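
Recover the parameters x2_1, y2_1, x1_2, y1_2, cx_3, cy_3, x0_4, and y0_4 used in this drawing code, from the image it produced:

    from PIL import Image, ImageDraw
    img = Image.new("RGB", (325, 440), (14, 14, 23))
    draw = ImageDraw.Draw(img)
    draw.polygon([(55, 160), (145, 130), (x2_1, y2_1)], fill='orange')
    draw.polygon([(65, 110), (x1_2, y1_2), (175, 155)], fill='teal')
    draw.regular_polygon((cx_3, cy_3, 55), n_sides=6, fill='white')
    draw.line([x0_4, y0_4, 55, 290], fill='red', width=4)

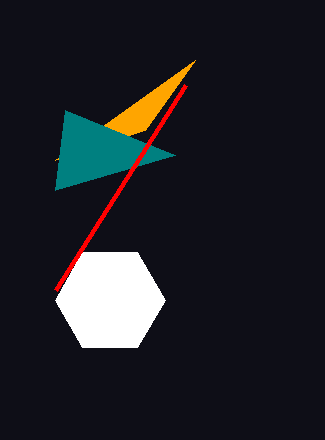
x2_1 = 195
y2_1 = 60
x1_2 = 55
y1_2 = 190
cx_3 = 110
cy_3 = 300
x0_4 = 185
y0_4 = 85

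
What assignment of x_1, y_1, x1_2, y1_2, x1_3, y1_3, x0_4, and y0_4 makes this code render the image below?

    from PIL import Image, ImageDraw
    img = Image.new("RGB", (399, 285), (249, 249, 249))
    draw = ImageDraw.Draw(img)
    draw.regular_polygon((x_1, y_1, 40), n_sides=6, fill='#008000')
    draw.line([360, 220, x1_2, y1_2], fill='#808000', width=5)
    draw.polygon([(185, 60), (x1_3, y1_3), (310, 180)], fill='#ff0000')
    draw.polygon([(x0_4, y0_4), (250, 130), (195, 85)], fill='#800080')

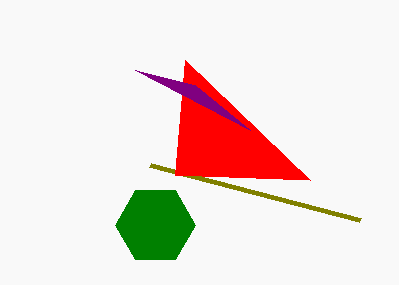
x_1 = 155
y_1 = 225
x1_2 = 150
y1_2 = 165
x1_3 = 175
y1_3 = 175
x0_4 = 135
y0_4 = 70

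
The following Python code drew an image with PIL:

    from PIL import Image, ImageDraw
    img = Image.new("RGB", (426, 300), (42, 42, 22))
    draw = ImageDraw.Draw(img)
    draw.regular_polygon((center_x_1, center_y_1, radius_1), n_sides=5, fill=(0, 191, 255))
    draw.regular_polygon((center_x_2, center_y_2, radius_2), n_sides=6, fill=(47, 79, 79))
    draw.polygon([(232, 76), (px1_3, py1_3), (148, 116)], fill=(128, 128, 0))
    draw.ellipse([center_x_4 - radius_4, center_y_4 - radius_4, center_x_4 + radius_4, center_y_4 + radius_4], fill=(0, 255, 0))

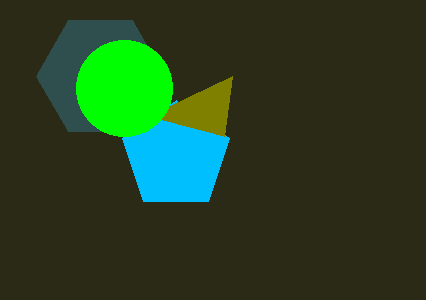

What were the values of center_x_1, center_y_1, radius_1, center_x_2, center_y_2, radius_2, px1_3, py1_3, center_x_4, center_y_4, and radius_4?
center_x_1 = 176; center_y_1 = 156; radius_1 = 56; center_x_2 = 100; center_y_2 = 76; radius_2 = 64; px1_3 = 224; py1_3 = 136; center_x_4 = 124; center_y_4 = 88; radius_4 = 48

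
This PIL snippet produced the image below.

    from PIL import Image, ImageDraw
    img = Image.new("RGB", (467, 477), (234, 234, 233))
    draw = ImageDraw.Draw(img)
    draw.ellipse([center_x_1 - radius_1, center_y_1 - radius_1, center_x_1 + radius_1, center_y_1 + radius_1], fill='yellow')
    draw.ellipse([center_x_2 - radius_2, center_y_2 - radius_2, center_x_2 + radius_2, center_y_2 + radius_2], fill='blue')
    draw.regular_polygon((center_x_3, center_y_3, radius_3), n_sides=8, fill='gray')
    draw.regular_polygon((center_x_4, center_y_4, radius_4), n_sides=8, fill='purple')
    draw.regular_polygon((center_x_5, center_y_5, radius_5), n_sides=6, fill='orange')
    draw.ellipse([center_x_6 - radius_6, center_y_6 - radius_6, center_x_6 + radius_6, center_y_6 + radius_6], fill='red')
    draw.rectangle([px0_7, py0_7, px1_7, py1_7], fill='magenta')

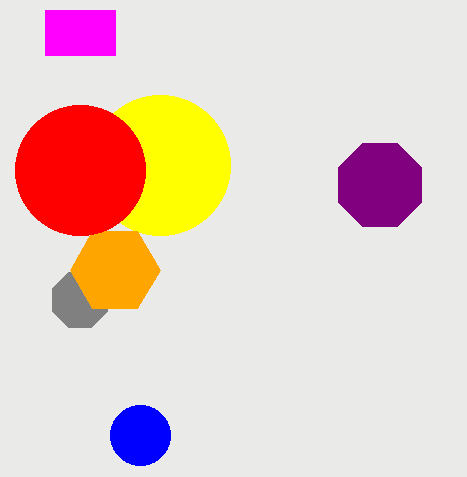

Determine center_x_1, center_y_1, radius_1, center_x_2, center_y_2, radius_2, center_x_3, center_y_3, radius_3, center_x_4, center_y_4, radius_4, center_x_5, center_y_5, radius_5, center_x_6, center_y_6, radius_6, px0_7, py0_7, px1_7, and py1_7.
center_x_1 = 160
center_y_1 = 165
radius_1 = 70
center_x_2 = 140
center_y_2 = 435
radius_2 = 30
center_x_3 = 80
center_y_3 = 300
radius_3 = 30
center_x_4 = 380
center_y_4 = 185
radius_4 = 45
center_x_5 = 115
center_y_5 = 270
radius_5 = 45
center_x_6 = 80
center_y_6 = 170
radius_6 = 65
px0_7 = 45
py0_7 = 10
px1_7 = 115
py1_7 = 55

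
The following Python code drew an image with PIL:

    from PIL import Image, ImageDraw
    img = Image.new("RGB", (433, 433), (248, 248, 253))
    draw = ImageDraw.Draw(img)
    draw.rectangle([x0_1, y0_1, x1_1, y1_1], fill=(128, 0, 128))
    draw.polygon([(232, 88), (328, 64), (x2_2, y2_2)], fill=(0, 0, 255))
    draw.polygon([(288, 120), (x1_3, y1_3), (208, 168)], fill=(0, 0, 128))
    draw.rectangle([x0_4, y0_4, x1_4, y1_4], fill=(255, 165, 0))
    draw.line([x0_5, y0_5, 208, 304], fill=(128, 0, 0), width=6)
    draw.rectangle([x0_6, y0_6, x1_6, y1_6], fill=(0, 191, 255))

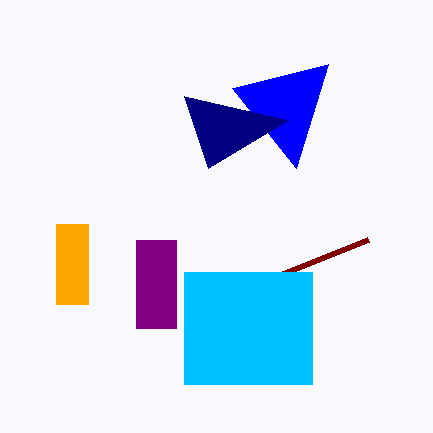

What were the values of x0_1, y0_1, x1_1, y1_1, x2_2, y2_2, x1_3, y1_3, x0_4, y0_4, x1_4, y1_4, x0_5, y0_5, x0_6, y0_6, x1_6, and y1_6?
x0_1 = 136
y0_1 = 240
x1_1 = 176
y1_1 = 328
x2_2 = 296
y2_2 = 168
x1_3 = 184
y1_3 = 96
x0_4 = 56
y0_4 = 224
x1_4 = 88
y1_4 = 304
x0_5 = 368
y0_5 = 240
x0_6 = 184
y0_6 = 272
x1_6 = 312
y1_6 = 384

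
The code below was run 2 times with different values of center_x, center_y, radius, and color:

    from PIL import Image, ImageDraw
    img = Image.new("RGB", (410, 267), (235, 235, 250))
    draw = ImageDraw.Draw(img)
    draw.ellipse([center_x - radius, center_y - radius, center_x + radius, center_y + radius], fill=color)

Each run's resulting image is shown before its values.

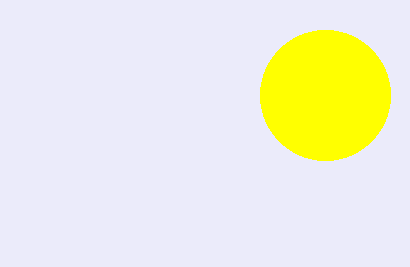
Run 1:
center_x = 325; center_y = 95; radius = 65; color = 'yellow'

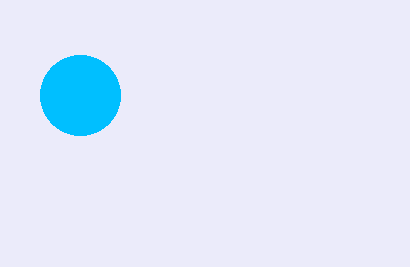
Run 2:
center_x = 80, center_y = 95, radius = 40, color = 'deepskyblue'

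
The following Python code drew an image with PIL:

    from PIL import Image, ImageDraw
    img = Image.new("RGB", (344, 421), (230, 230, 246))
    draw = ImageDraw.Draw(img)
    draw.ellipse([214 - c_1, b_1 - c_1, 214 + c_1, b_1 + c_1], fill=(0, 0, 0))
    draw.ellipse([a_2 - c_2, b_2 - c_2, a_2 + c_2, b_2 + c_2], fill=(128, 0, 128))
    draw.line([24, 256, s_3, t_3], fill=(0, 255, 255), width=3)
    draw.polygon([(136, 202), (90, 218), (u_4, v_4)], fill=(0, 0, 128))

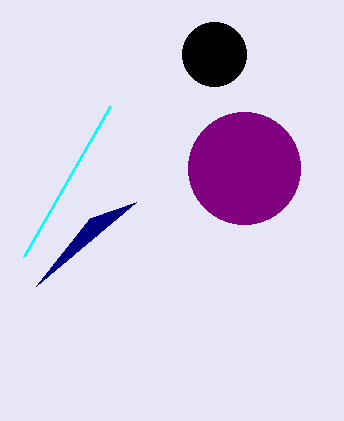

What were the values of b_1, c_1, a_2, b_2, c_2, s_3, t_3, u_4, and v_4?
b_1 = 54, c_1 = 32, a_2 = 244, b_2 = 168, c_2 = 56, s_3 = 110, t_3 = 106, u_4 = 36, v_4 = 286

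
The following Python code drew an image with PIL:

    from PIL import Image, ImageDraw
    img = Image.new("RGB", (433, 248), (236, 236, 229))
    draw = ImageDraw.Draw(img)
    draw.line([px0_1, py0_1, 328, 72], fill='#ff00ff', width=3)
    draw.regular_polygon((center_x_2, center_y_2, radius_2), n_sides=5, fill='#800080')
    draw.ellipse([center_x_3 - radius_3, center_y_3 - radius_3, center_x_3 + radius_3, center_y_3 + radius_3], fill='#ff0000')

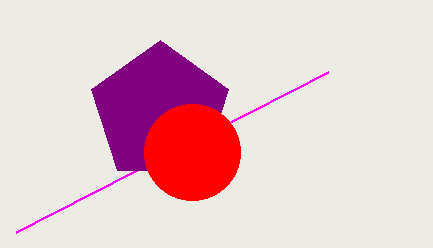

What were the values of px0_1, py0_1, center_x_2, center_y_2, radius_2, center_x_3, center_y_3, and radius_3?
px0_1 = 16
py0_1 = 232
center_x_2 = 160
center_y_2 = 112
radius_2 = 72
center_x_3 = 192
center_y_3 = 152
radius_3 = 48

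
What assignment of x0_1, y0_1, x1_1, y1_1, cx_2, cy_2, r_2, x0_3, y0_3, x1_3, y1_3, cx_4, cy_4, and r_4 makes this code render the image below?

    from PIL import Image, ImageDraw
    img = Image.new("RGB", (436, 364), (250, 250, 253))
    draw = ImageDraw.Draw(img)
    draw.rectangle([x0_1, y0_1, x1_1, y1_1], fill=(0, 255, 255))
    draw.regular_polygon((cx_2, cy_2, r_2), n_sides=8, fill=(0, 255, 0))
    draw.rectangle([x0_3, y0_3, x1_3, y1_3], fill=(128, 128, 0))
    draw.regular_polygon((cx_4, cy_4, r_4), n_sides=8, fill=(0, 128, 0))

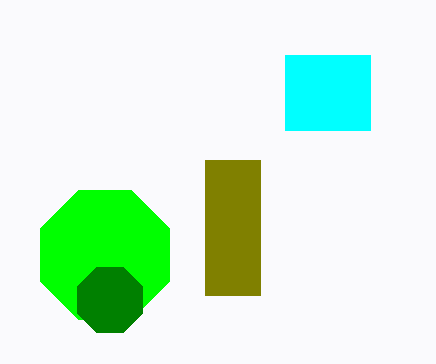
x0_1 = 285
y0_1 = 55
x1_1 = 370
y1_1 = 130
cx_2 = 105
cy_2 = 255
r_2 = 70
x0_3 = 205
y0_3 = 160
x1_3 = 260
y1_3 = 295
cx_4 = 110
cy_4 = 300
r_4 = 35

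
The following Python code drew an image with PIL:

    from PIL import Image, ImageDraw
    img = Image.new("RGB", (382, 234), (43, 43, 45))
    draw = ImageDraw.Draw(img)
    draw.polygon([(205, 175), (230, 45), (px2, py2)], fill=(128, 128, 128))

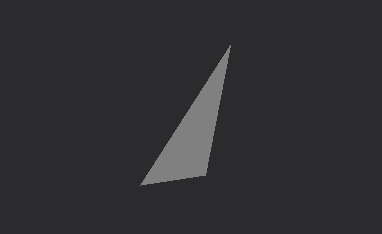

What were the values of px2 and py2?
px2 = 140
py2 = 185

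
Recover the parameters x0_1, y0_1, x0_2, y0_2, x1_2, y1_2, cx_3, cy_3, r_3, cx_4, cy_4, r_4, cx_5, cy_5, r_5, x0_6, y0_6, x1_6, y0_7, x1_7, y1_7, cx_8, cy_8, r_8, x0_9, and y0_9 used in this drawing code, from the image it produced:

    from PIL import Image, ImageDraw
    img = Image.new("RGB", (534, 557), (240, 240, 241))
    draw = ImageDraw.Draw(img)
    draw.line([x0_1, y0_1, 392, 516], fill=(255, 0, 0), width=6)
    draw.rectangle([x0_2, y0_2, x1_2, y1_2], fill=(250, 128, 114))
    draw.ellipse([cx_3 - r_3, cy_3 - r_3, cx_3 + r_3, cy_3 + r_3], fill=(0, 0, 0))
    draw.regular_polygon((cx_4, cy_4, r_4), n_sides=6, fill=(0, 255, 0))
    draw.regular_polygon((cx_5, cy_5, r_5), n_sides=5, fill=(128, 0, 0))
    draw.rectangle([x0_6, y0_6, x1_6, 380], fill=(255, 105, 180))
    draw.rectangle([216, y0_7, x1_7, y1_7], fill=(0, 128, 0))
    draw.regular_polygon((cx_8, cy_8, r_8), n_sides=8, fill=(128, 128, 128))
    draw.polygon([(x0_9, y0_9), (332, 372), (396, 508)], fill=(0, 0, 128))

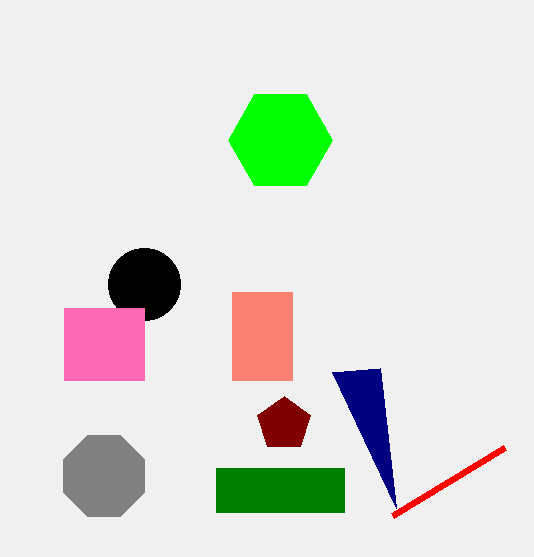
x0_1 = 504
y0_1 = 448
x0_2 = 232
y0_2 = 292
x1_2 = 292
y1_2 = 380
cx_3 = 144
cy_3 = 284
r_3 = 36
cx_4 = 280
cy_4 = 140
r_4 = 52
cx_5 = 284
cy_5 = 424
r_5 = 28
x0_6 = 64
y0_6 = 308
x1_6 = 144
y0_7 = 468
x1_7 = 344
y1_7 = 512
cx_8 = 104
cy_8 = 476
r_8 = 44
x0_9 = 380
y0_9 = 368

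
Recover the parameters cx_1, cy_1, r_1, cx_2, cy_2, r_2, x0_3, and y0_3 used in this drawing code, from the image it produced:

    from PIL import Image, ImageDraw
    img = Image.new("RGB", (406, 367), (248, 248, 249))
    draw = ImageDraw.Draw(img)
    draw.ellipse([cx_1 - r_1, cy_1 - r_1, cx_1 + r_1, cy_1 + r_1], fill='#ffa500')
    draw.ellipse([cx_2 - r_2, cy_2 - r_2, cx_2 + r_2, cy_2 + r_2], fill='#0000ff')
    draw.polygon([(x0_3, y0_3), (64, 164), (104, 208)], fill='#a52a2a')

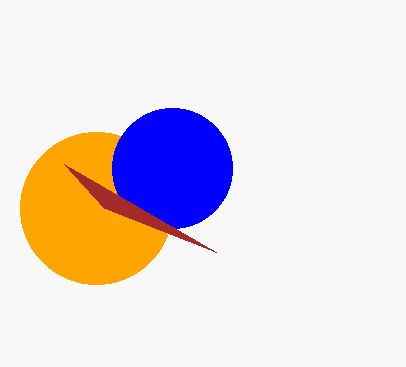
cx_1 = 96, cy_1 = 208, r_1 = 76, cx_2 = 172, cy_2 = 168, r_2 = 60, x0_3 = 216, y0_3 = 252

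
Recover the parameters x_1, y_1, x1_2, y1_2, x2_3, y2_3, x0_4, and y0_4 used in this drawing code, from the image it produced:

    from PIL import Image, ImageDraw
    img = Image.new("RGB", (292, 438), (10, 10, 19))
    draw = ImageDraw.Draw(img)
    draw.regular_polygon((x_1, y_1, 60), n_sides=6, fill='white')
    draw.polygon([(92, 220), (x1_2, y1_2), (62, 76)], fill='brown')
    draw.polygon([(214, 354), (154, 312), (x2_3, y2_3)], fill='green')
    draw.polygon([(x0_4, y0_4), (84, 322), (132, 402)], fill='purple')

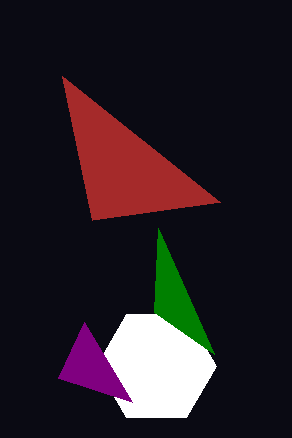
x_1 = 156; y_1 = 366; x1_2 = 220; y1_2 = 202; x2_3 = 158; y2_3 = 228; x0_4 = 58; y0_4 = 378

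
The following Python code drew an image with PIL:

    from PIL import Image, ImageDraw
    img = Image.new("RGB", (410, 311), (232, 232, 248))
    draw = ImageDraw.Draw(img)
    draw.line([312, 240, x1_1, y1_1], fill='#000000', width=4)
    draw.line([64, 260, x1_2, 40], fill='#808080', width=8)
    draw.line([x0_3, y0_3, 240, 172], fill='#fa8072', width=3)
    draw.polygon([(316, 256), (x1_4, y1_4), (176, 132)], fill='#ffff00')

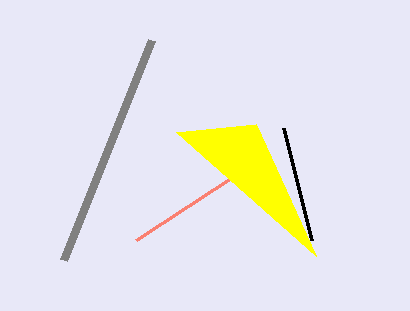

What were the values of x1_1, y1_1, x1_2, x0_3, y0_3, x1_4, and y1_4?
x1_1 = 284; y1_1 = 128; x1_2 = 152; x0_3 = 136; y0_3 = 240; x1_4 = 256; y1_4 = 124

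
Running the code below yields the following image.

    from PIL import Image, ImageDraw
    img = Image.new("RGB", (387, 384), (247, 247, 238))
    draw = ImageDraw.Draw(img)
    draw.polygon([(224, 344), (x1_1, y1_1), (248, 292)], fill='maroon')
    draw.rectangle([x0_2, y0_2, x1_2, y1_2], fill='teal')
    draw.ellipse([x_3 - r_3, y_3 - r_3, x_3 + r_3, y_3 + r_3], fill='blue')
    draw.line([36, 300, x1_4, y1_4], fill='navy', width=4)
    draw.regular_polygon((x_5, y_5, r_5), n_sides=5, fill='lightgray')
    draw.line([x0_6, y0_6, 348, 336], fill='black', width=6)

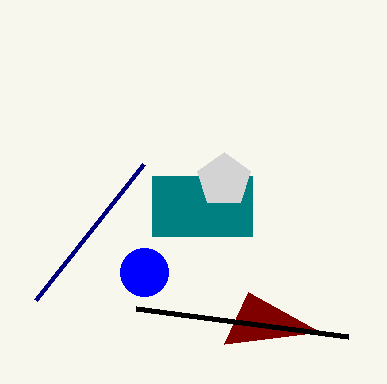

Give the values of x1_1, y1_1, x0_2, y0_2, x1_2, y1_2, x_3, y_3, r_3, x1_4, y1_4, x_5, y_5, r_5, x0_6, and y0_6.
x1_1 = 320, y1_1 = 332, x0_2 = 152, y0_2 = 176, x1_2 = 252, y1_2 = 236, x_3 = 144, y_3 = 272, r_3 = 24, x1_4 = 144, y1_4 = 164, x_5 = 224, y_5 = 180, r_5 = 28, x0_6 = 136, y0_6 = 308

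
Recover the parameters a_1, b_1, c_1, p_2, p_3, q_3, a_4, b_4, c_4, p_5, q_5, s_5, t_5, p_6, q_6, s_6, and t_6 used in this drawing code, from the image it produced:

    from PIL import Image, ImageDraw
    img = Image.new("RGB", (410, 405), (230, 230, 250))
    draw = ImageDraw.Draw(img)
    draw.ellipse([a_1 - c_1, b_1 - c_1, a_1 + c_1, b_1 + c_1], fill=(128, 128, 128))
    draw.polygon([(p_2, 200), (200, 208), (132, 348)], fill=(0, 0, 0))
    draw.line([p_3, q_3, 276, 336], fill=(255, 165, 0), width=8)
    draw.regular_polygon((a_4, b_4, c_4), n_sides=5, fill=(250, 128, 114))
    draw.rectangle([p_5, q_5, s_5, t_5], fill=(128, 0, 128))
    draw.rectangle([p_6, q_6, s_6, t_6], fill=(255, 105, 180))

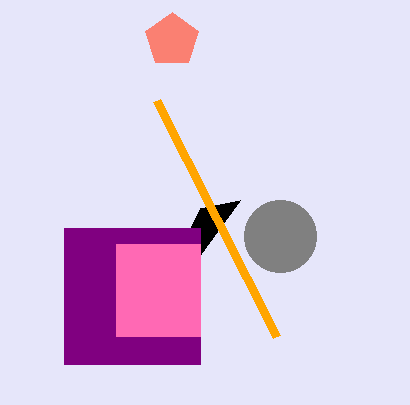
a_1 = 280; b_1 = 236; c_1 = 36; p_2 = 240; p_3 = 156; q_3 = 100; a_4 = 172; b_4 = 40; c_4 = 28; p_5 = 64; q_5 = 228; s_5 = 200; t_5 = 364; p_6 = 116; q_6 = 244; s_6 = 200; t_6 = 336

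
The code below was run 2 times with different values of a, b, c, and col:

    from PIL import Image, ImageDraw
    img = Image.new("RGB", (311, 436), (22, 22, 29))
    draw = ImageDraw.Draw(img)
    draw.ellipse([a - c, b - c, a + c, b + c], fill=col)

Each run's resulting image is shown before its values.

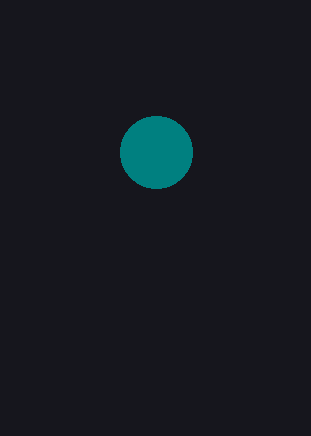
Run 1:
a = 156, b = 152, c = 36, col = 'teal'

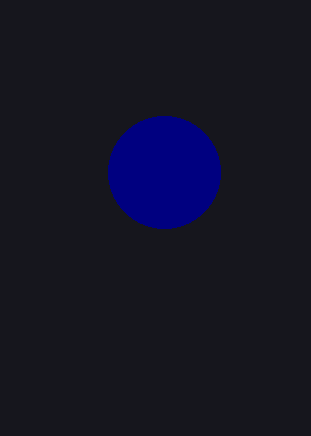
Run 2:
a = 164; b = 172; c = 56; col = 'navy'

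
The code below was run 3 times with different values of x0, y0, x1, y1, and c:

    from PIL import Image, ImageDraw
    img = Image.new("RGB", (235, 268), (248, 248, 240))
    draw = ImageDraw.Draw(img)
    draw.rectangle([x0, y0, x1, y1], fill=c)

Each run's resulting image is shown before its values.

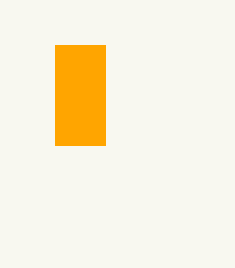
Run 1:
x0 = 55; y0 = 45; x1 = 105; y1 = 145; c = 'orange'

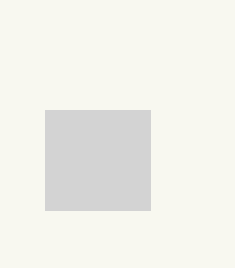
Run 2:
x0 = 45, y0 = 110, x1 = 150, y1 = 210, c = 'lightgray'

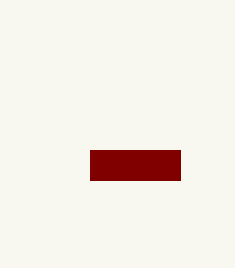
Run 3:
x0 = 90, y0 = 150, x1 = 180, y1 = 180, c = 'maroon'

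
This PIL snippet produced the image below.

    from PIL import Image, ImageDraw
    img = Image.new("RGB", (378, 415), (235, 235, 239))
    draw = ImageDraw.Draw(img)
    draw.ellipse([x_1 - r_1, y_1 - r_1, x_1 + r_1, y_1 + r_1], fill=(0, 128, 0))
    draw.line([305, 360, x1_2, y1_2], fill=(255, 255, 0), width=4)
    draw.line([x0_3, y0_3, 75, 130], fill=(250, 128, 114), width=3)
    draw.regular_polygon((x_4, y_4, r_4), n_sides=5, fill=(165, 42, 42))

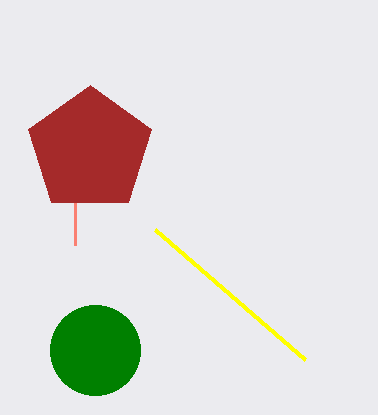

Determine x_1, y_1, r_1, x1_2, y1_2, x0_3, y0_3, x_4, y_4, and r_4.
x_1 = 95, y_1 = 350, r_1 = 45, x1_2 = 155, y1_2 = 230, x0_3 = 75, y0_3 = 245, x_4 = 90, y_4 = 150, r_4 = 65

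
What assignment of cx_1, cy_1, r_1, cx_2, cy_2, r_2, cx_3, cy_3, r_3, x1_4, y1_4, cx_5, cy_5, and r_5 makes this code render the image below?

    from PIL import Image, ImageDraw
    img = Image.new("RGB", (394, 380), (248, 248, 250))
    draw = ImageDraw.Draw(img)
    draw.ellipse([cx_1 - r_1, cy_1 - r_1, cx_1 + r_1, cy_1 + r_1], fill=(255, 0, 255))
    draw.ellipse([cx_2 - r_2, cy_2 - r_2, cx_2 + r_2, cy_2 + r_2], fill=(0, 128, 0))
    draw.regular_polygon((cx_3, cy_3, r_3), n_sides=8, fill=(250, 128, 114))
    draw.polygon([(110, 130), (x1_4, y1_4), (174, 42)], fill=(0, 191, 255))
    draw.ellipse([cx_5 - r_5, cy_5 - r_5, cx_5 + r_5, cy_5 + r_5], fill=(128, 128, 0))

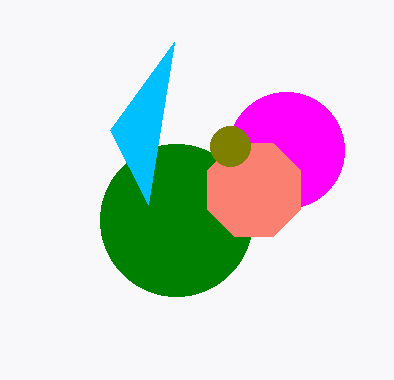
cx_1 = 286; cy_1 = 150; r_1 = 58; cx_2 = 176; cy_2 = 220; r_2 = 76; cx_3 = 254; cy_3 = 190; r_3 = 50; x1_4 = 148; y1_4 = 204; cx_5 = 230; cy_5 = 146; r_5 = 20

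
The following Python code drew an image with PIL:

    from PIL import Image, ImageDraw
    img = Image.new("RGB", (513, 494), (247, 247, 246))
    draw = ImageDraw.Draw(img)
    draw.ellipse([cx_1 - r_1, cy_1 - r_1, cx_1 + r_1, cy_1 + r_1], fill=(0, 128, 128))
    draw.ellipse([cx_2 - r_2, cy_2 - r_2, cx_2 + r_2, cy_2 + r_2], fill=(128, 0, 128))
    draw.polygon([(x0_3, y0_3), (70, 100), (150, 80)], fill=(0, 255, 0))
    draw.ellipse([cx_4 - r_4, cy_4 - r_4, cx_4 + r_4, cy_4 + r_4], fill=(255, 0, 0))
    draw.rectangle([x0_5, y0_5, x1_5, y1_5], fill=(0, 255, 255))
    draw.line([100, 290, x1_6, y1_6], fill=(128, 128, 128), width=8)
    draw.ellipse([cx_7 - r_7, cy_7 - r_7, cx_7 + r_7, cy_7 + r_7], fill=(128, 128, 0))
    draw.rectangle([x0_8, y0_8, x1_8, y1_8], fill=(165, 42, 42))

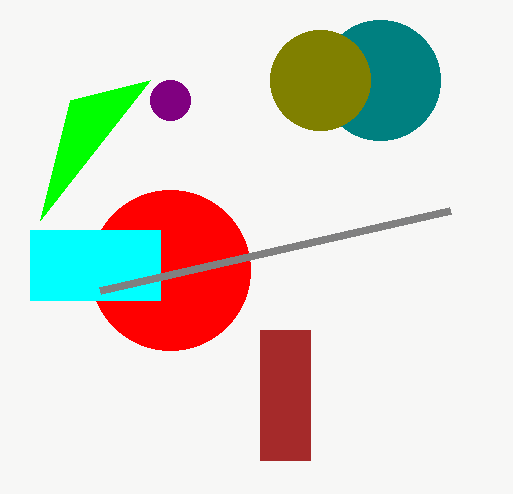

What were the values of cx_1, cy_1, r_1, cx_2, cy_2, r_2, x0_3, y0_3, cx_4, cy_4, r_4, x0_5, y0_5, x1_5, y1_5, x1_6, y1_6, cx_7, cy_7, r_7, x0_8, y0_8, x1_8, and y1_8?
cx_1 = 380
cy_1 = 80
r_1 = 60
cx_2 = 170
cy_2 = 100
r_2 = 20
x0_3 = 40
y0_3 = 220
cx_4 = 170
cy_4 = 270
r_4 = 80
x0_5 = 30
y0_5 = 230
x1_5 = 160
y1_5 = 300
x1_6 = 450
y1_6 = 210
cx_7 = 320
cy_7 = 80
r_7 = 50
x0_8 = 260
y0_8 = 330
x1_8 = 310
y1_8 = 460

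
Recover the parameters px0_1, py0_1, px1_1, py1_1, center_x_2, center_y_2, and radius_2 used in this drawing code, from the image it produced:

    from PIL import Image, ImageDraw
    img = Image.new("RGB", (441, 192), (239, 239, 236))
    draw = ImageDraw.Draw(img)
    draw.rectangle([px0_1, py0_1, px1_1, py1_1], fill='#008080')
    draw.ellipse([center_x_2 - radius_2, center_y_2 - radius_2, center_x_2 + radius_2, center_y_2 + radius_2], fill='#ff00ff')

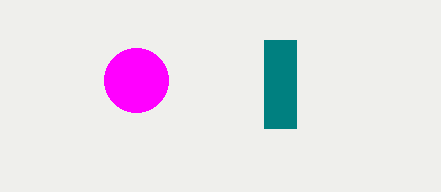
px0_1 = 264, py0_1 = 40, px1_1 = 296, py1_1 = 128, center_x_2 = 136, center_y_2 = 80, radius_2 = 32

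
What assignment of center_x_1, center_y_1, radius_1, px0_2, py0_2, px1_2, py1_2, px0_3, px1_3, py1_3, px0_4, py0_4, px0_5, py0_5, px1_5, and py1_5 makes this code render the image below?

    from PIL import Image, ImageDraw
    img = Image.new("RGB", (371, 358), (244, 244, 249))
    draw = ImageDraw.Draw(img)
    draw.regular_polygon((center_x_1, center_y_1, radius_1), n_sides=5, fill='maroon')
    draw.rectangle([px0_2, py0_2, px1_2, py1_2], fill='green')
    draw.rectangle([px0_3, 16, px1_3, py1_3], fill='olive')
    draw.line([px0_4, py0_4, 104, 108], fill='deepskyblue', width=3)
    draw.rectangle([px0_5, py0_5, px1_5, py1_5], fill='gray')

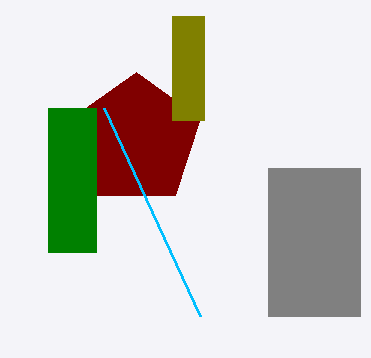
center_x_1 = 136; center_y_1 = 140; radius_1 = 68; px0_2 = 48; py0_2 = 108; px1_2 = 96; py1_2 = 252; px0_3 = 172; px1_3 = 204; py1_3 = 120; px0_4 = 200; py0_4 = 316; px0_5 = 268; py0_5 = 168; px1_5 = 360; py1_5 = 316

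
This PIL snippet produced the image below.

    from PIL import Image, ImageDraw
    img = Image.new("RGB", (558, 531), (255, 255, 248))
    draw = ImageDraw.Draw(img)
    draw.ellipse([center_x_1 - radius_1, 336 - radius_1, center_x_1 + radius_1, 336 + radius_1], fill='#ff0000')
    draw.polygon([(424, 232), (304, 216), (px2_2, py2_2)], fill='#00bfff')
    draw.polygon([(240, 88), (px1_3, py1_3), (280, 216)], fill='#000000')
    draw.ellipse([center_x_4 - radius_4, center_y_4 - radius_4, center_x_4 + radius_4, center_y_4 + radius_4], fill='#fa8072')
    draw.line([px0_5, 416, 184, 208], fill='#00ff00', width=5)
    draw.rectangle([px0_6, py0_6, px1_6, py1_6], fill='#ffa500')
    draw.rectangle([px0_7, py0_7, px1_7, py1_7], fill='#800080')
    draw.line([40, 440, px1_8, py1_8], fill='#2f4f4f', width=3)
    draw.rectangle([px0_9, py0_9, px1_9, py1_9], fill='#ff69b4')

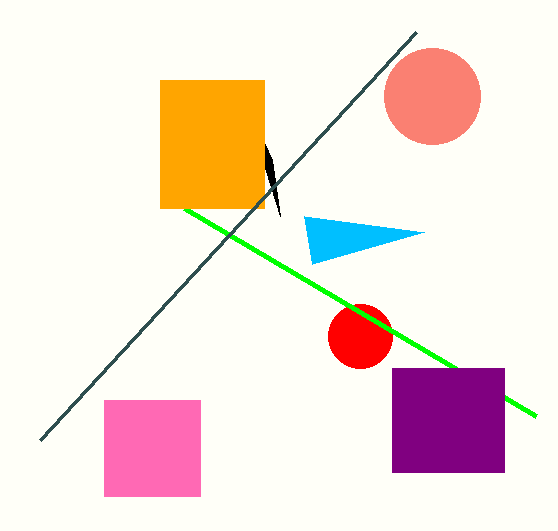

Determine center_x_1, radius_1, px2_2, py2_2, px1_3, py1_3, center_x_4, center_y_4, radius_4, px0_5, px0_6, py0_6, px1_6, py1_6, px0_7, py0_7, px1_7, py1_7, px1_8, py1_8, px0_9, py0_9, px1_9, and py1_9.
center_x_1 = 360
radius_1 = 32
px2_2 = 312
py2_2 = 264
px1_3 = 272
py1_3 = 160
center_x_4 = 432
center_y_4 = 96
radius_4 = 48
px0_5 = 536
px0_6 = 160
py0_6 = 80
px1_6 = 264
py1_6 = 208
px0_7 = 392
py0_7 = 368
px1_7 = 504
py1_7 = 472
px1_8 = 416
py1_8 = 32
px0_9 = 104
py0_9 = 400
px1_9 = 200
py1_9 = 496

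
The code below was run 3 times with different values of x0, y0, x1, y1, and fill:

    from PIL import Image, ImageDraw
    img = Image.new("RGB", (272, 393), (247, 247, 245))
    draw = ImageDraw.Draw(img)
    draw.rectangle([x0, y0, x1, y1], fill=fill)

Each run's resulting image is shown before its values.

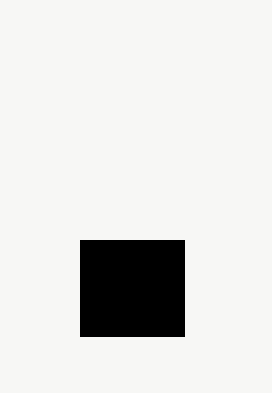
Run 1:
x0 = 80; y0 = 240; x1 = 184; y1 = 336; fill = 'black'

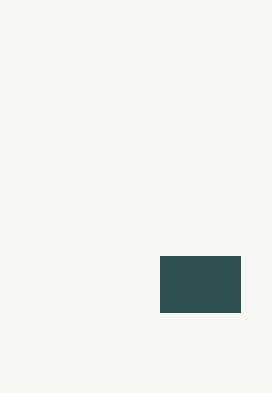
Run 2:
x0 = 160
y0 = 256
x1 = 240
y1 = 312
fill = 'darkslategray'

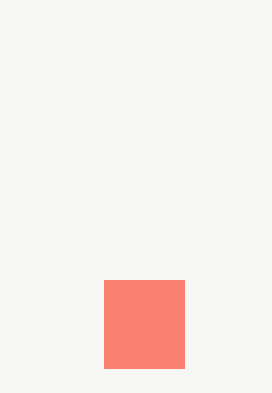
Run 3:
x0 = 104
y0 = 280
x1 = 184
y1 = 368
fill = 'salmon'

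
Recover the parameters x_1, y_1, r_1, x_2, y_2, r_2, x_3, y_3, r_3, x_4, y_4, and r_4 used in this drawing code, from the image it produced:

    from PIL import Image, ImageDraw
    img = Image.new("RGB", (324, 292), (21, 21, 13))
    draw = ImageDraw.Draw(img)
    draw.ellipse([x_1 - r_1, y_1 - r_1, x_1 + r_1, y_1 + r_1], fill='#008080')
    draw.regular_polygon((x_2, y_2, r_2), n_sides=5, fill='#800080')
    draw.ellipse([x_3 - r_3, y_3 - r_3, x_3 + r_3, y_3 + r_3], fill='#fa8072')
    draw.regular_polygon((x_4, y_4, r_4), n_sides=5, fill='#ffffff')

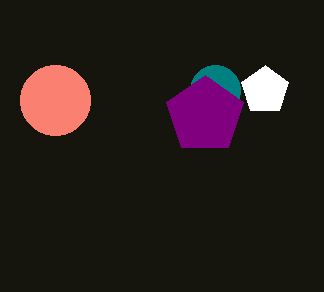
x_1 = 215, y_1 = 90, r_1 = 25, x_2 = 205, y_2 = 115, r_2 = 40, x_3 = 55, y_3 = 100, r_3 = 35, x_4 = 265, y_4 = 90, r_4 = 25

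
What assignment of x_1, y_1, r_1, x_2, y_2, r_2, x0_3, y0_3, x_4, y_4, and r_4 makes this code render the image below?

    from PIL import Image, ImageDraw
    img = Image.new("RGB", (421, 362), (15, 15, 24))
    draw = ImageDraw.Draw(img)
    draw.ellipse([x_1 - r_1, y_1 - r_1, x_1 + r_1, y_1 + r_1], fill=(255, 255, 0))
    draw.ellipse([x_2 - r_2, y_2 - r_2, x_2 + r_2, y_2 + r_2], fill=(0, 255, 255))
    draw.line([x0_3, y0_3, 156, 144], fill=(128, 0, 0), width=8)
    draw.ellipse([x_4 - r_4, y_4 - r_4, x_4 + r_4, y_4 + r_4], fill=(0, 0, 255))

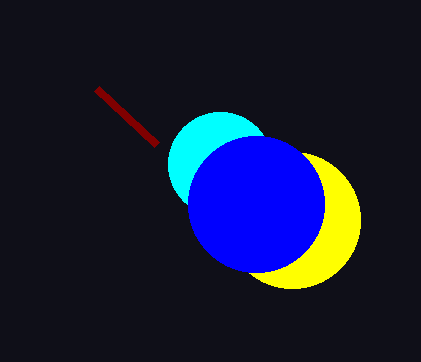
x_1 = 292, y_1 = 220, r_1 = 68, x_2 = 220, y_2 = 164, r_2 = 52, x0_3 = 96, y0_3 = 88, x_4 = 256, y_4 = 204, r_4 = 68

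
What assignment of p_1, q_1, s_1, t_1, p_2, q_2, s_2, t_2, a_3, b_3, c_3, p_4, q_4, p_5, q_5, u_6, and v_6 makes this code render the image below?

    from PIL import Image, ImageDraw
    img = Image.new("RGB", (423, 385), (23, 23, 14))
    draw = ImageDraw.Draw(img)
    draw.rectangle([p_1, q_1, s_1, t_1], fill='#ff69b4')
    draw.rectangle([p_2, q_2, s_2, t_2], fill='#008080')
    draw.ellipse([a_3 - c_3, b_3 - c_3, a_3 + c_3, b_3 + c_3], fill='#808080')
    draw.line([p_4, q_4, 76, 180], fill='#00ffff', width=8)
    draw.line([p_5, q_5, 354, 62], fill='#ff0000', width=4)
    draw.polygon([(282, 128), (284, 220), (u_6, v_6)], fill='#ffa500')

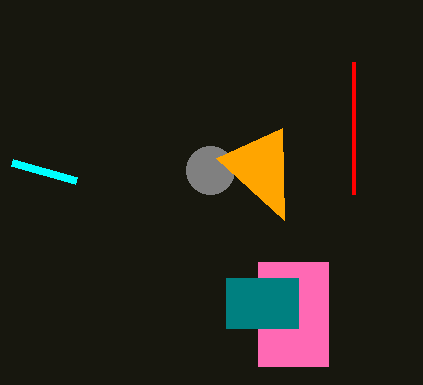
p_1 = 258, q_1 = 262, s_1 = 328, t_1 = 366, p_2 = 226, q_2 = 278, s_2 = 298, t_2 = 328, a_3 = 210, b_3 = 170, c_3 = 24, p_4 = 12, q_4 = 162, p_5 = 354, q_5 = 194, u_6 = 216, v_6 = 158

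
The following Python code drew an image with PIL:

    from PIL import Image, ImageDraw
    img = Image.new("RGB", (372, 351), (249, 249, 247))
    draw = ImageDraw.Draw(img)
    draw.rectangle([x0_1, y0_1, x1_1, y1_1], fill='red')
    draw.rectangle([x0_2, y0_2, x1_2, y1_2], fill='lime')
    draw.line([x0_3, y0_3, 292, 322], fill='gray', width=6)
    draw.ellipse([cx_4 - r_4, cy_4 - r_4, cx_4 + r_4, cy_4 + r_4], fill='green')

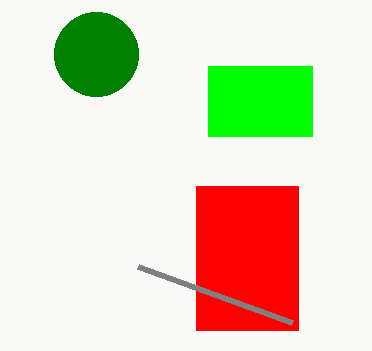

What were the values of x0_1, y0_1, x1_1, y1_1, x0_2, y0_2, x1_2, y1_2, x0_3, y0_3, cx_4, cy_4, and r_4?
x0_1 = 196
y0_1 = 186
x1_1 = 298
y1_1 = 330
x0_2 = 208
y0_2 = 66
x1_2 = 312
y1_2 = 136
x0_3 = 138
y0_3 = 266
cx_4 = 96
cy_4 = 54
r_4 = 42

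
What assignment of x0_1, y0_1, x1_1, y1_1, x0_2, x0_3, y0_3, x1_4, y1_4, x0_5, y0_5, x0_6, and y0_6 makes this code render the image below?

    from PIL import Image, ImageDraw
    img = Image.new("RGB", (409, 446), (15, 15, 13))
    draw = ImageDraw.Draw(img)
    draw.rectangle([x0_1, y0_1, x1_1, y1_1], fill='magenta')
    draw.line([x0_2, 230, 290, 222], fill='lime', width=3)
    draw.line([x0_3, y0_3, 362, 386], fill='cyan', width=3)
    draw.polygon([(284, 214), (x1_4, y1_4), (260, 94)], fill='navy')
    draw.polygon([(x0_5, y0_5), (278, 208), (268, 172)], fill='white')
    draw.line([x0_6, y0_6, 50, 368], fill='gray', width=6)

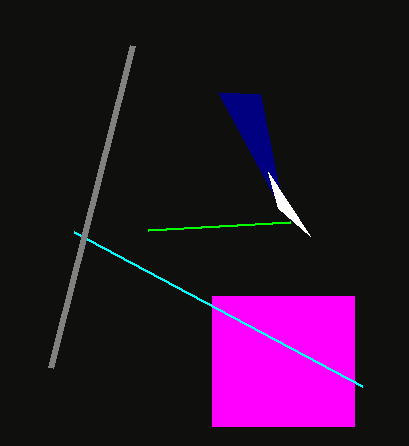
x0_1 = 212, y0_1 = 296, x1_1 = 354, y1_1 = 426, x0_2 = 148, x0_3 = 74, y0_3 = 232, x1_4 = 218, y1_4 = 92, x0_5 = 310, y0_5 = 236, x0_6 = 132, y0_6 = 46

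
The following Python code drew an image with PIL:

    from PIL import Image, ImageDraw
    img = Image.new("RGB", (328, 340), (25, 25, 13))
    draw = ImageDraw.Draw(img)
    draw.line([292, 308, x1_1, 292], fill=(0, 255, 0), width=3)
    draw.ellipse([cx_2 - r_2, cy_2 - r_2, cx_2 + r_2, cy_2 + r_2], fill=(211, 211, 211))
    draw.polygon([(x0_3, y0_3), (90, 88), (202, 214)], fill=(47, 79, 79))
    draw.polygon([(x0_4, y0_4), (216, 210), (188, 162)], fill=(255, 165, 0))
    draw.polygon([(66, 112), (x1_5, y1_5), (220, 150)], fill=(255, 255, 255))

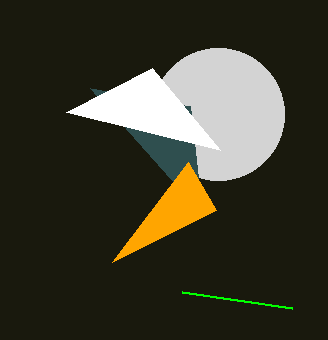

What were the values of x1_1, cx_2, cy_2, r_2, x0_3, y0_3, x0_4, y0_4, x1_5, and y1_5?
x1_1 = 182, cx_2 = 218, cy_2 = 114, r_2 = 66, x0_3 = 190, y0_3 = 106, x0_4 = 112, y0_4 = 262, x1_5 = 152, y1_5 = 68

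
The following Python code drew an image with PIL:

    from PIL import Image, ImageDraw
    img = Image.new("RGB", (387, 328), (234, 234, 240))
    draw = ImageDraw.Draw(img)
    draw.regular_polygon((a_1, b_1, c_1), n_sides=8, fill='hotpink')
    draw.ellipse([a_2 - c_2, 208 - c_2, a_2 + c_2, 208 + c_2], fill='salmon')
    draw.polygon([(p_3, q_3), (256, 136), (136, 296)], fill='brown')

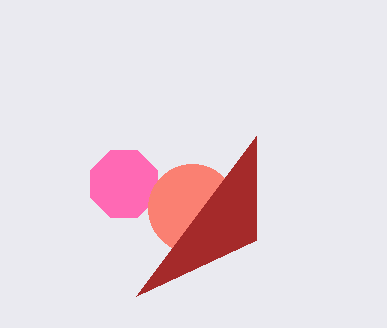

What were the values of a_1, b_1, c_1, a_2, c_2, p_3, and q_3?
a_1 = 124; b_1 = 184; c_1 = 36; a_2 = 192; c_2 = 44; p_3 = 256; q_3 = 240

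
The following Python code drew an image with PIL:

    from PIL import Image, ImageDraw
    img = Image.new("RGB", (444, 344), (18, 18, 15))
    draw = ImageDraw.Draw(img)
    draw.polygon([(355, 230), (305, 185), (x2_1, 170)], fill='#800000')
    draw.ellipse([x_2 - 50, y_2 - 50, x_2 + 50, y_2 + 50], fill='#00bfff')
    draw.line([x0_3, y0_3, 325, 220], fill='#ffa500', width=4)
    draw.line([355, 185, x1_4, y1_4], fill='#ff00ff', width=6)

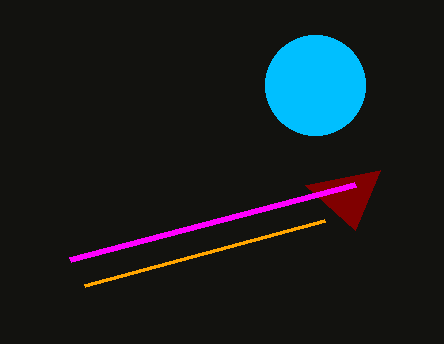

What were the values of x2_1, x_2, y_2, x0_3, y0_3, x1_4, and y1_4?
x2_1 = 380
x_2 = 315
y_2 = 85
x0_3 = 85
y0_3 = 285
x1_4 = 70
y1_4 = 260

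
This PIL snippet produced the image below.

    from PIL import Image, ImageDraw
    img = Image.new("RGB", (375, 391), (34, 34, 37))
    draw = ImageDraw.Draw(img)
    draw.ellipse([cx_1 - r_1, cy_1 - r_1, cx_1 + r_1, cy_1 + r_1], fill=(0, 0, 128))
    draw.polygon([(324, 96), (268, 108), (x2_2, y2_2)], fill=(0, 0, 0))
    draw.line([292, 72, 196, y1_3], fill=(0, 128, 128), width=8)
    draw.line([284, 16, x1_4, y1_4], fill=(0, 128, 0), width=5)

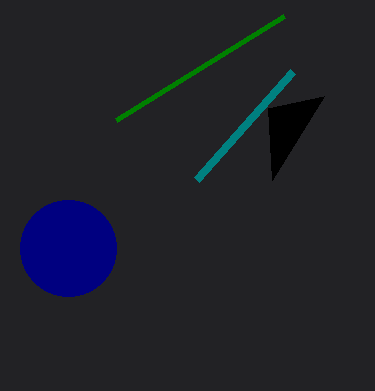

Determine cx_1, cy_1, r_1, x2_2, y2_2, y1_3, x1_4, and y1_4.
cx_1 = 68; cy_1 = 248; r_1 = 48; x2_2 = 272; y2_2 = 180; y1_3 = 180; x1_4 = 116; y1_4 = 120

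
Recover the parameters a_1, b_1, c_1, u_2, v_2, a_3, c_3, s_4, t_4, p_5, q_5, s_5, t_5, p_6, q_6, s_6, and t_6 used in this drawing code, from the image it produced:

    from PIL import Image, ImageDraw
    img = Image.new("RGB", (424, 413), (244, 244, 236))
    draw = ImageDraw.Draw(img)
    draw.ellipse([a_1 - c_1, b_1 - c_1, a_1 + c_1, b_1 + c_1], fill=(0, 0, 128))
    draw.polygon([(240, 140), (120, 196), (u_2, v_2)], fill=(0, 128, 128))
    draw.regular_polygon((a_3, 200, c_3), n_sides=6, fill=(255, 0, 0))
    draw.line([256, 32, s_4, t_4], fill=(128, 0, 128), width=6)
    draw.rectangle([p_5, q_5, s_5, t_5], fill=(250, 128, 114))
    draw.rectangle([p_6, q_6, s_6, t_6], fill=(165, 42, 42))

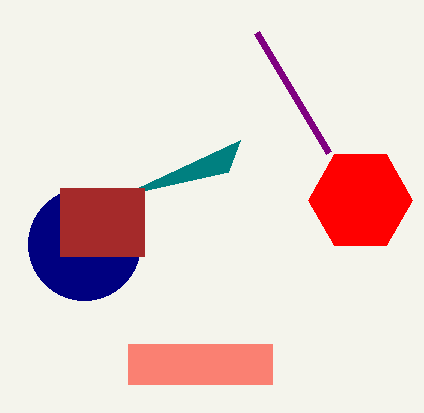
a_1 = 84, b_1 = 244, c_1 = 56, u_2 = 228, v_2 = 172, a_3 = 360, c_3 = 52, s_4 = 328, t_4 = 152, p_5 = 128, q_5 = 344, s_5 = 272, t_5 = 384, p_6 = 60, q_6 = 188, s_6 = 144, t_6 = 256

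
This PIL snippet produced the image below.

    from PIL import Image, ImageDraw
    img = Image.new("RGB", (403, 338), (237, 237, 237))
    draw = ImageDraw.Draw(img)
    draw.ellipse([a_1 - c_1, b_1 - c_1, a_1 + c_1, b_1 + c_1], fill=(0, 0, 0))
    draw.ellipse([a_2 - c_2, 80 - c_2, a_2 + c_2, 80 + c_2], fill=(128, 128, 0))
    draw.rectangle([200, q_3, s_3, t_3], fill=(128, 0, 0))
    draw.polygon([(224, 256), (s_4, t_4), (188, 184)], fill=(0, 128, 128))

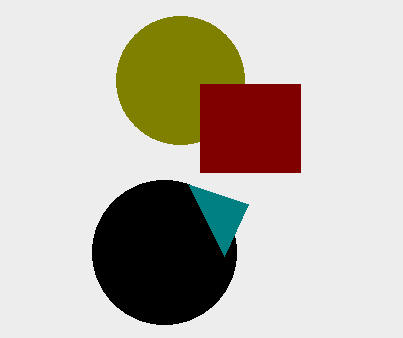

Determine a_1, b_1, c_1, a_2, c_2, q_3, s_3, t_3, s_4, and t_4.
a_1 = 164; b_1 = 252; c_1 = 72; a_2 = 180; c_2 = 64; q_3 = 84; s_3 = 300; t_3 = 172; s_4 = 248; t_4 = 204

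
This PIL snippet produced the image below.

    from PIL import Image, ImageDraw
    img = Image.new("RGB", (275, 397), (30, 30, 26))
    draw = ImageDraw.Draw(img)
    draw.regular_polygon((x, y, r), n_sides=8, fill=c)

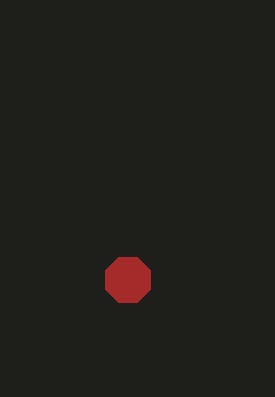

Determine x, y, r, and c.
x = 128
y = 280
r = 24
c = 'brown'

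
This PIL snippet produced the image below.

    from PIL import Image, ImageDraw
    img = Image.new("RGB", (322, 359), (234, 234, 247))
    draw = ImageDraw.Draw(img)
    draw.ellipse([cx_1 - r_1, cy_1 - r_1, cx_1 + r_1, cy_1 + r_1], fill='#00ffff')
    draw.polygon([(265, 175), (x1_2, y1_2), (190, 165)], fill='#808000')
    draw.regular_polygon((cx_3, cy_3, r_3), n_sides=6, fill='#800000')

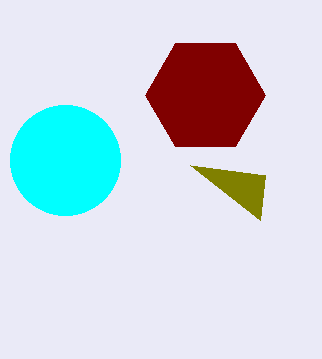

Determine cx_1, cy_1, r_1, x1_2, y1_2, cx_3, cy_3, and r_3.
cx_1 = 65; cy_1 = 160; r_1 = 55; x1_2 = 260; y1_2 = 220; cx_3 = 205; cy_3 = 95; r_3 = 60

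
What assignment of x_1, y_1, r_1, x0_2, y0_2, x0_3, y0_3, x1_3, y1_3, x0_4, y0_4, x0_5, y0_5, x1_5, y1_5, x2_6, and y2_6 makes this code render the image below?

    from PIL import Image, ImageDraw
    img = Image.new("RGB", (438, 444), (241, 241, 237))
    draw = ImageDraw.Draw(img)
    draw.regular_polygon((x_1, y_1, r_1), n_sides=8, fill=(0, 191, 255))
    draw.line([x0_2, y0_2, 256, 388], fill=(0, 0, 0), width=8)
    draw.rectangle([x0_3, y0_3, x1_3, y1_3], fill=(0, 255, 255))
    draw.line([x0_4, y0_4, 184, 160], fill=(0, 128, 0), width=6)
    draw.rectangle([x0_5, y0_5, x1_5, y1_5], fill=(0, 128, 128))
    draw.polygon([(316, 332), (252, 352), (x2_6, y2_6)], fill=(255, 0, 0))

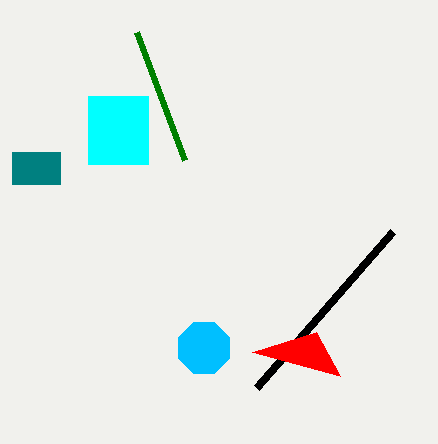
x_1 = 204, y_1 = 348, r_1 = 28, x0_2 = 392, y0_2 = 232, x0_3 = 88, y0_3 = 96, x1_3 = 148, y1_3 = 164, x0_4 = 136, y0_4 = 32, x0_5 = 12, y0_5 = 152, x1_5 = 60, y1_5 = 184, x2_6 = 340, y2_6 = 376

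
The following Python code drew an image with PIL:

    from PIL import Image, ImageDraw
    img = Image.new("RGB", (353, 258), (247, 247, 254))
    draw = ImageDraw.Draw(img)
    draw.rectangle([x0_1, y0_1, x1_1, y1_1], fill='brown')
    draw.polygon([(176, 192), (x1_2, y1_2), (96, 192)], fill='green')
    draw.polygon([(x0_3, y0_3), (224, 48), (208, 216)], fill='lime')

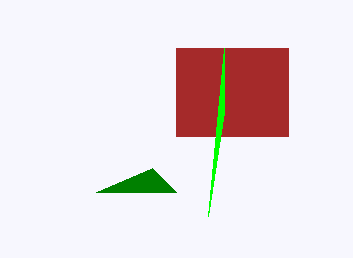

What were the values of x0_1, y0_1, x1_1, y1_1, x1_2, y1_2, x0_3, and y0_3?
x0_1 = 176; y0_1 = 48; x1_1 = 288; y1_1 = 136; x1_2 = 152; y1_2 = 168; x0_3 = 224; y0_3 = 112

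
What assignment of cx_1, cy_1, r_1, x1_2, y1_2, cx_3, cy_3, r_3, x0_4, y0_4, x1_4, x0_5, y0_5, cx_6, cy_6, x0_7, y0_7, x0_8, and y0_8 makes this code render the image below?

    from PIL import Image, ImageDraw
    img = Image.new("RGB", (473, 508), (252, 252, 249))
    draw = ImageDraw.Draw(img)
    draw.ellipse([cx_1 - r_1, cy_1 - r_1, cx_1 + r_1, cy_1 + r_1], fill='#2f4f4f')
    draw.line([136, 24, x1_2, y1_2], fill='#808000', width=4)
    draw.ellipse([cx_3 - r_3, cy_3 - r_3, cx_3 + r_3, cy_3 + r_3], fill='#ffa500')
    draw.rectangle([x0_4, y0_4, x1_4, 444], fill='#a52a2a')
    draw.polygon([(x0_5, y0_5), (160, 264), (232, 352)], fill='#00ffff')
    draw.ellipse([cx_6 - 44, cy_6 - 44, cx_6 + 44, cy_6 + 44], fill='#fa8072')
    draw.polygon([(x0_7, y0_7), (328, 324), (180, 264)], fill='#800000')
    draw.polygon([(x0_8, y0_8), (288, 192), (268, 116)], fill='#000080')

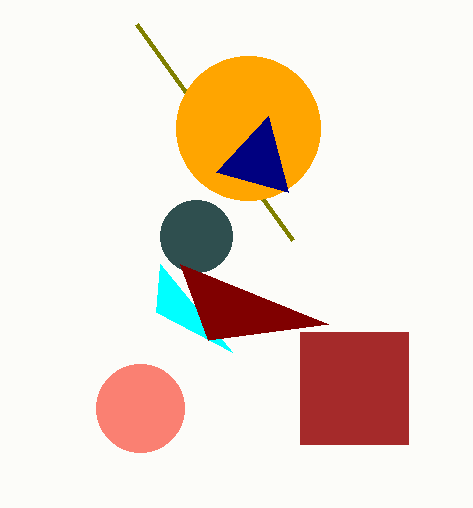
cx_1 = 196, cy_1 = 236, r_1 = 36, x1_2 = 292, y1_2 = 240, cx_3 = 248, cy_3 = 128, r_3 = 72, x0_4 = 300, y0_4 = 332, x1_4 = 408, x0_5 = 156, y0_5 = 312, cx_6 = 140, cy_6 = 408, x0_7 = 208, y0_7 = 340, x0_8 = 216, y0_8 = 172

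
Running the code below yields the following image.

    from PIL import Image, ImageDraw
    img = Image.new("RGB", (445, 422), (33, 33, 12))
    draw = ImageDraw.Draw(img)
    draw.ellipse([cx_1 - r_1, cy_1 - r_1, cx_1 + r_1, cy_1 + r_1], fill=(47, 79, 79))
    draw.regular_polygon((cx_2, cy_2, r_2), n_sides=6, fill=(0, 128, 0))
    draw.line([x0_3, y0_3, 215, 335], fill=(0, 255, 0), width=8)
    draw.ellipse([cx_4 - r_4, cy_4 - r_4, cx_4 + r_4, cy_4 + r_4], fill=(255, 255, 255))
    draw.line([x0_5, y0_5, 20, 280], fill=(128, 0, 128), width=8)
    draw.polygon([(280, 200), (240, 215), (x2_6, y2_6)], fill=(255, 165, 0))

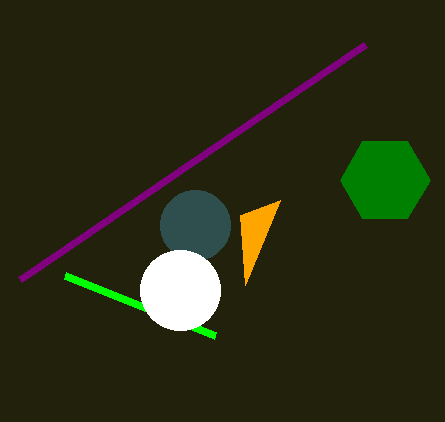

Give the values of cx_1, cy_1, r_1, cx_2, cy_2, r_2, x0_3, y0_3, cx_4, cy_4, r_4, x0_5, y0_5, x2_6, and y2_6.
cx_1 = 195
cy_1 = 225
r_1 = 35
cx_2 = 385
cy_2 = 180
r_2 = 45
x0_3 = 65
y0_3 = 275
cx_4 = 180
cy_4 = 290
r_4 = 40
x0_5 = 365
y0_5 = 45
x2_6 = 245
y2_6 = 285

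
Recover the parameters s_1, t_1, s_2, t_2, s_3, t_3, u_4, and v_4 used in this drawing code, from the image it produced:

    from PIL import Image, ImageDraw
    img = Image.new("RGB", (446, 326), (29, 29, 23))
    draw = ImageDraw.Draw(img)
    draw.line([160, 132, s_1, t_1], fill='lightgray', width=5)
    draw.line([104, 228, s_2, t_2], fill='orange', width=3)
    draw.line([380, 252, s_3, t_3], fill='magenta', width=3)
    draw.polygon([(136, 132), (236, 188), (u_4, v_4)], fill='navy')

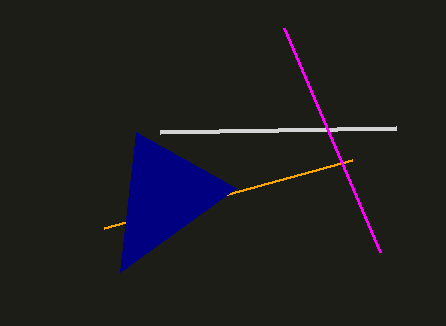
s_1 = 396, t_1 = 128, s_2 = 352, t_2 = 160, s_3 = 284, t_3 = 28, u_4 = 120, v_4 = 272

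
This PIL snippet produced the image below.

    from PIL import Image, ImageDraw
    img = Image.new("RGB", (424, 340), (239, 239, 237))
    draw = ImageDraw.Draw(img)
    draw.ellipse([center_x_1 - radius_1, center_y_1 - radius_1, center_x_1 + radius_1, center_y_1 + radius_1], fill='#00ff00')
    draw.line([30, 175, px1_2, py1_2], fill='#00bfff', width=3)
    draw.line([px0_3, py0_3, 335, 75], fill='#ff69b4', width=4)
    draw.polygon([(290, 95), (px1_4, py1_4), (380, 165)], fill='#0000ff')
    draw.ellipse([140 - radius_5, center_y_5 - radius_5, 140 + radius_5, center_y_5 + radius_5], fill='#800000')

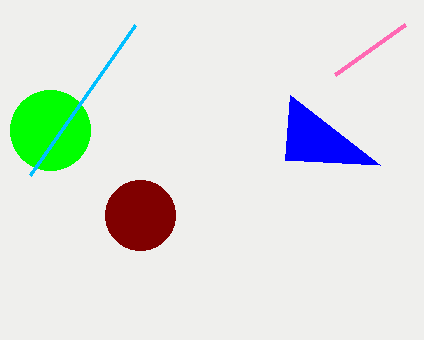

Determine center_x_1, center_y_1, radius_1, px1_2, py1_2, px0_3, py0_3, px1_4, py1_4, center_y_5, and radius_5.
center_x_1 = 50, center_y_1 = 130, radius_1 = 40, px1_2 = 135, py1_2 = 25, px0_3 = 405, py0_3 = 25, px1_4 = 285, py1_4 = 160, center_y_5 = 215, radius_5 = 35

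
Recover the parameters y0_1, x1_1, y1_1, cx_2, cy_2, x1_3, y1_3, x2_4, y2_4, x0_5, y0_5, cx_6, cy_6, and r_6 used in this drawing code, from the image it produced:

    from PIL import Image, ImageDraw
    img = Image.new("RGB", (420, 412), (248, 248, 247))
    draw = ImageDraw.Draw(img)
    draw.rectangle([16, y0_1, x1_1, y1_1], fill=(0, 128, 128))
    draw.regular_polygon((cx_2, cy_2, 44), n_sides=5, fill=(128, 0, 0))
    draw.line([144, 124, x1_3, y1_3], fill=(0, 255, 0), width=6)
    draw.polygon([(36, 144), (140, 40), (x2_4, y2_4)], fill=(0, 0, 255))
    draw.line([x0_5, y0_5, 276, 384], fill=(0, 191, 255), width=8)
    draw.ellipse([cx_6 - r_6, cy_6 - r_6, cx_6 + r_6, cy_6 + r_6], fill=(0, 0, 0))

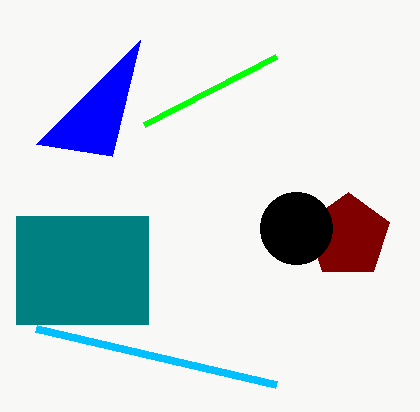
y0_1 = 216, x1_1 = 148, y1_1 = 324, cx_2 = 348, cy_2 = 236, x1_3 = 276, y1_3 = 56, x2_4 = 112, y2_4 = 156, x0_5 = 36, y0_5 = 328, cx_6 = 296, cy_6 = 228, r_6 = 36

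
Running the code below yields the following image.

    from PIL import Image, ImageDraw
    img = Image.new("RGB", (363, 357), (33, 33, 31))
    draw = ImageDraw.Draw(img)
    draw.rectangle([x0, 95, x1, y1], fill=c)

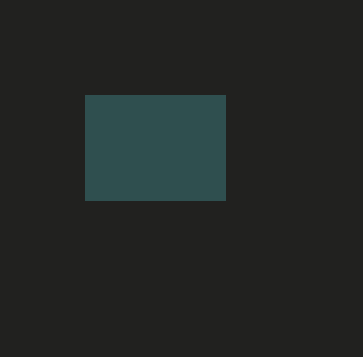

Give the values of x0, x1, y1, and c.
x0 = 85
x1 = 225
y1 = 200
c = 'darkslategray'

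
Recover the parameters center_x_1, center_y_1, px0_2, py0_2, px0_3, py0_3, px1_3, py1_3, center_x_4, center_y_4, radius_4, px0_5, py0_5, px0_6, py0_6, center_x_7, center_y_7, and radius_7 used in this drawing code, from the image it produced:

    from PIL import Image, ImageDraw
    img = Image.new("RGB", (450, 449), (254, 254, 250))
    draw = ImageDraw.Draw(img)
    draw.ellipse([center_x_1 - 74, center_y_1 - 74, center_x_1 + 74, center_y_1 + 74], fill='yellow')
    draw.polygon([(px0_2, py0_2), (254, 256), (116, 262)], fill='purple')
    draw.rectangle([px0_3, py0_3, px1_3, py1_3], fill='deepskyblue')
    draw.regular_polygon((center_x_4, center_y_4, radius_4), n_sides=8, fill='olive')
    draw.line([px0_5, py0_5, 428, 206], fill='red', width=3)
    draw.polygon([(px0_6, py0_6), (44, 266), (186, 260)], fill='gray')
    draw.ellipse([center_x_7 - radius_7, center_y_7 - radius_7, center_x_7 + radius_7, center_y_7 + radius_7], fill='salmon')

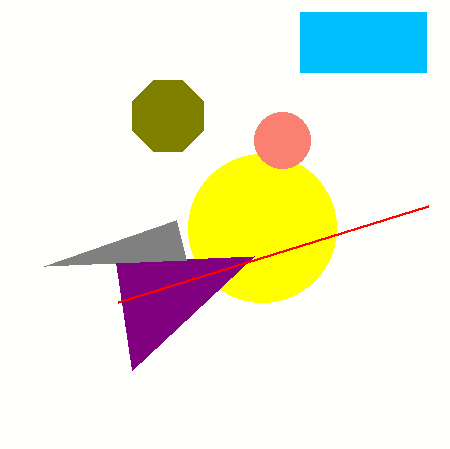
center_x_1 = 262, center_y_1 = 228, px0_2 = 132, py0_2 = 370, px0_3 = 300, py0_3 = 12, px1_3 = 426, py1_3 = 72, center_x_4 = 168, center_y_4 = 116, radius_4 = 38, px0_5 = 118, py0_5 = 302, px0_6 = 176, py0_6 = 220, center_x_7 = 282, center_y_7 = 140, radius_7 = 28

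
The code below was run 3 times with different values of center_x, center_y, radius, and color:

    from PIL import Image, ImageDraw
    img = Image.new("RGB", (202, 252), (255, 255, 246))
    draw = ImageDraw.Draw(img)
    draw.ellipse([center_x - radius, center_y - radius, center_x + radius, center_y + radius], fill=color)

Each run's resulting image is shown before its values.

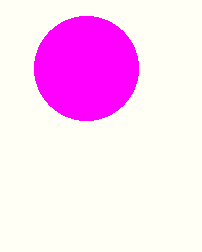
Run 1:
center_x = 86, center_y = 68, radius = 52, color = 'magenta'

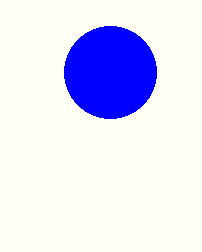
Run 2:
center_x = 110; center_y = 72; radius = 46; color = 'blue'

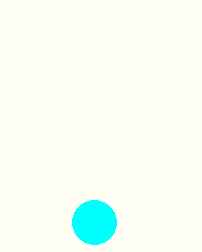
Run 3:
center_x = 94, center_y = 222, radius = 22, color = 'cyan'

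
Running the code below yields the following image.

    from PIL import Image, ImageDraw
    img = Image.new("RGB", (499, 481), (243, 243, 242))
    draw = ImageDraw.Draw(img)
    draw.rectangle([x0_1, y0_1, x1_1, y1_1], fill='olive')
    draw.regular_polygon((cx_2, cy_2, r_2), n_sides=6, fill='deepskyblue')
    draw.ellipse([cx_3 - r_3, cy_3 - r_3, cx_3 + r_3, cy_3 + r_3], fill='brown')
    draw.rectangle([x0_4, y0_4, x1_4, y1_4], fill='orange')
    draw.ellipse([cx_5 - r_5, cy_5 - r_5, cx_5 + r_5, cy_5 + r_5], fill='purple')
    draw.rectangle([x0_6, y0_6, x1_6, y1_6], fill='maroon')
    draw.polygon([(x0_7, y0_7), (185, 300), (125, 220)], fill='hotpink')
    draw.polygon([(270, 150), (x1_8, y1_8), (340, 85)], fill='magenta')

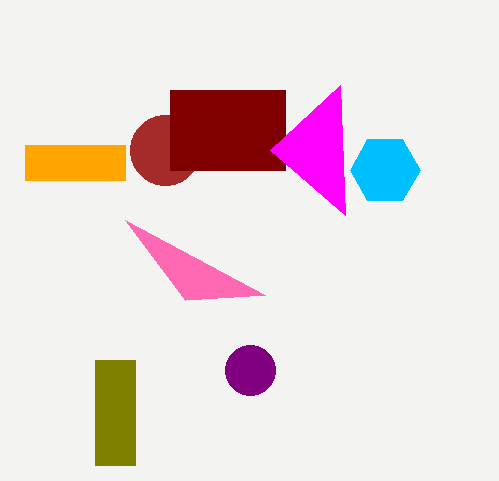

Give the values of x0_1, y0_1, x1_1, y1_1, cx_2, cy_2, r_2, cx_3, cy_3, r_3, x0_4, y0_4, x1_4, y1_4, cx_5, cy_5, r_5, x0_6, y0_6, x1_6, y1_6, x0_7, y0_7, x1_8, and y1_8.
x0_1 = 95; y0_1 = 360; x1_1 = 135; y1_1 = 465; cx_2 = 385; cy_2 = 170; r_2 = 35; cx_3 = 165; cy_3 = 150; r_3 = 35; x0_4 = 25; y0_4 = 145; x1_4 = 125; y1_4 = 180; cx_5 = 250; cy_5 = 370; r_5 = 25; x0_6 = 170; y0_6 = 90; x1_6 = 285; y1_6 = 170; x0_7 = 265; y0_7 = 295; x1_8 = 345; y1_8 = 215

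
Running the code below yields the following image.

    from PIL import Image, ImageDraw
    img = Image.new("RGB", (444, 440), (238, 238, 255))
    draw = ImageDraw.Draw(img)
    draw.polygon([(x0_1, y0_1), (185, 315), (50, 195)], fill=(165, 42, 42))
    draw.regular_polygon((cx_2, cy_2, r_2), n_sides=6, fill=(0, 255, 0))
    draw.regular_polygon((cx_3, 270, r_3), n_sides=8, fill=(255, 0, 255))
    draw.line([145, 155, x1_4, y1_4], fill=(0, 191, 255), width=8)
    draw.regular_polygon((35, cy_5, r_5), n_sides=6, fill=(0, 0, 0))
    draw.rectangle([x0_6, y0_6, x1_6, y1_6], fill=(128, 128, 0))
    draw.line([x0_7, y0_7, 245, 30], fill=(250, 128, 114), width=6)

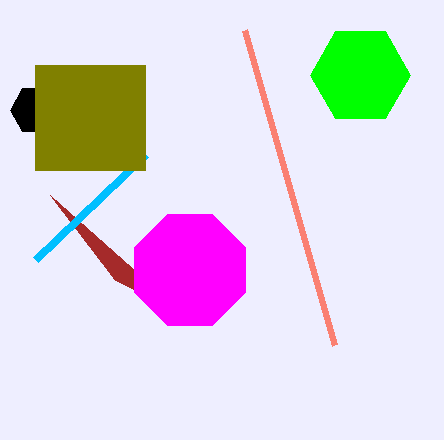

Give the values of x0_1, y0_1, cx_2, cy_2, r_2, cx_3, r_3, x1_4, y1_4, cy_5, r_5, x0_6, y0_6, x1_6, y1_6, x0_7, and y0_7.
x0_1 = 115; y0_1 = 280; cx_2 = 360; cy_2 = 75; r_2 = 50; cx_3 = 190; r_3 = 60; x1_4 = 35; y1_4 = 260; cy_5 = 110; r_5 = 25; x0_6 = 35; y0_6 = 65; x1_6 = 145; y1_6 = 170; x0_7 = 335; y0_7 = 345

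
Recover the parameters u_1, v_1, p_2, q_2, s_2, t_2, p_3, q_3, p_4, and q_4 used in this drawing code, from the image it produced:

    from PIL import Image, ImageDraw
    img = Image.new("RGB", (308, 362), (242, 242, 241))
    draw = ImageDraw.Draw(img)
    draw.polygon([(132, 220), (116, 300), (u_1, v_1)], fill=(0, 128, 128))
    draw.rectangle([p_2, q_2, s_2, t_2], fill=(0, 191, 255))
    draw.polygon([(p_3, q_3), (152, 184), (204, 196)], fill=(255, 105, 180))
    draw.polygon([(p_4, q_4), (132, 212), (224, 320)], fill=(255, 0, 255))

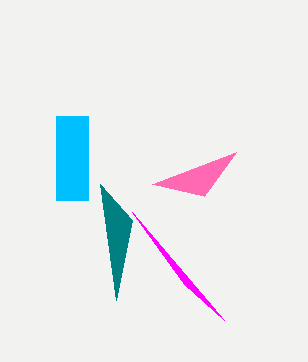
u_1 = 100, v_1 = 184, p_2 = 56, q_2 = 116, s_2 = 88, t_2 = 200, p_3 = 236, q_3 = 152, p_4 = 184, q_4 = 284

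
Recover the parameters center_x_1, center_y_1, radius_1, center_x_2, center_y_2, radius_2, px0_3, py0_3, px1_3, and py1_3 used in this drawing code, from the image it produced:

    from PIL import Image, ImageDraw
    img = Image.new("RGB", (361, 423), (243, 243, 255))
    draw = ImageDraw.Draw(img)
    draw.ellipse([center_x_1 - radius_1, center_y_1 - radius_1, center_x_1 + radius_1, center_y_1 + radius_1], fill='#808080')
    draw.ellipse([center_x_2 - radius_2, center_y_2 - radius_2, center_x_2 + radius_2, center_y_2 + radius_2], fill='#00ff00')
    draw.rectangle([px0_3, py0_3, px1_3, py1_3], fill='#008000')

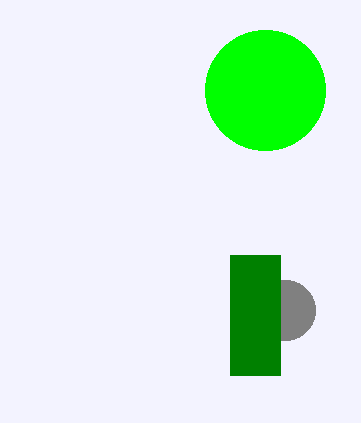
center_x_1 = 285; center_y_1 = 310; radius_1 = 30; center_x_2 = 265; center_y_2 = 90; radius_2 = 60; px0_3 = 230; py0_3 = 255; px1_3 = 280; py1_3 = 375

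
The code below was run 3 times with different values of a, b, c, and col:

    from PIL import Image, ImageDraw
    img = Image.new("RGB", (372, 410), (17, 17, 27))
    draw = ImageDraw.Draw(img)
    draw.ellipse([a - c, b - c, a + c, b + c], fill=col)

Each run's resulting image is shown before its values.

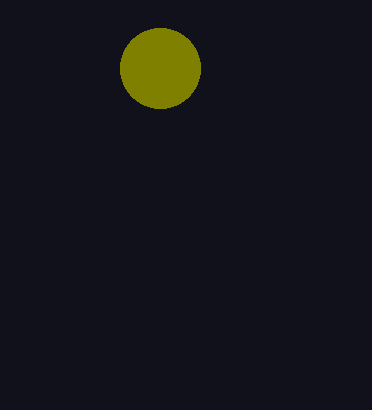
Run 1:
a = 160
b = 68
c = 40
col = 'olive'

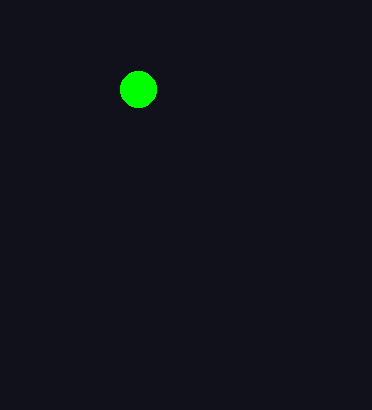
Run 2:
a = 138, b = 89, c = 18, col = 'lime'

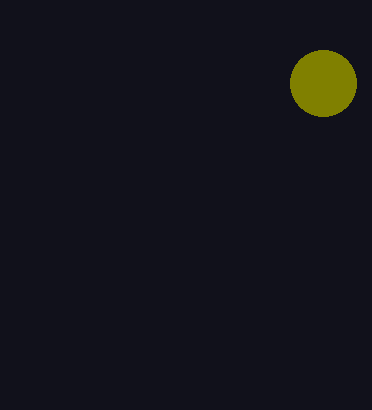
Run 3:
a = 323, b = 83, c = 33, col = 'olive'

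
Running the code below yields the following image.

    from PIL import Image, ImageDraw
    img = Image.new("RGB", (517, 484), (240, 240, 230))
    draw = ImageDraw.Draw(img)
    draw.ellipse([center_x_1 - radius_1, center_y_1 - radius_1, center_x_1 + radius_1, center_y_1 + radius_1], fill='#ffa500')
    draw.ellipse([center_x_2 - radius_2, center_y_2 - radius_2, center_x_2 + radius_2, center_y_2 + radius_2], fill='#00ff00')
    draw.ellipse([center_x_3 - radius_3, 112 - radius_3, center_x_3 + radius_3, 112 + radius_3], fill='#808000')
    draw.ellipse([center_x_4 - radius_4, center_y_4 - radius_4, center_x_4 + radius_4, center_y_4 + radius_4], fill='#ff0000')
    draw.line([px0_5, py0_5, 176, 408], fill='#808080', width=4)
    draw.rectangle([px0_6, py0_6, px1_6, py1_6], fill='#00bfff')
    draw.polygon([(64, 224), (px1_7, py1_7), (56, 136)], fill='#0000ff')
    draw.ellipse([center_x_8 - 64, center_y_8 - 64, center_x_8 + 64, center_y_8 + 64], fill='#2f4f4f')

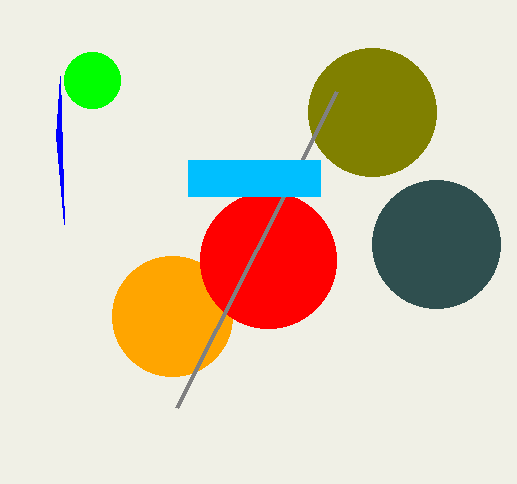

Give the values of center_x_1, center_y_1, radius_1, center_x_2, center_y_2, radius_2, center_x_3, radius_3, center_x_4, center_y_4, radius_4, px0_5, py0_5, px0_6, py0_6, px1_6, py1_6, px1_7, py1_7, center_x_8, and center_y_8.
center_x_1 = 172
center_y_1 = 316
radius_1 = 60
center_x_2 = 92
center_y_2 = 80
radius_2 = 28
center_x_3 = 372
radius_3 = 64
center_x_4 = 268
center_y_4 = 260
radius_4 = 68
px0_5 = 336
py0_5 = 92
px0_6 = 188
py0_6 = 160
px1_6 = 320
py1_6 = 196
px1_7 = 60
py1_7 = 76
center_x_8 = 436
center_y_8 = 244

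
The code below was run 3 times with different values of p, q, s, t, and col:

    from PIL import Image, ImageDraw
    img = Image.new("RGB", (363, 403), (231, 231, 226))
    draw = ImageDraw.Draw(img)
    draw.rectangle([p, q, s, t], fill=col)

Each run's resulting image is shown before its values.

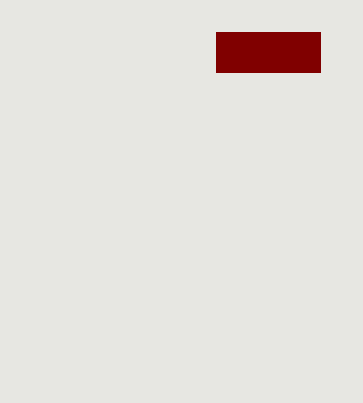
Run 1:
p = 216; q = 32; s = 320; t = 72; col = 'maroon'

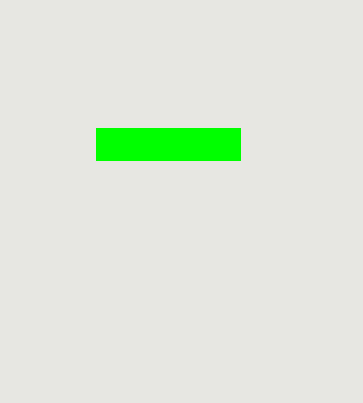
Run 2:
p = 96
q = 128
s = 240
t = 160
col = 'lime'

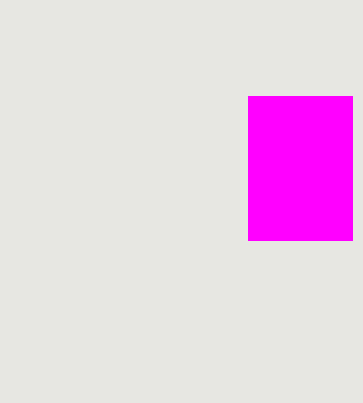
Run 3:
p = 248
q = 96
s = 352
t = 240
col = 'magenta'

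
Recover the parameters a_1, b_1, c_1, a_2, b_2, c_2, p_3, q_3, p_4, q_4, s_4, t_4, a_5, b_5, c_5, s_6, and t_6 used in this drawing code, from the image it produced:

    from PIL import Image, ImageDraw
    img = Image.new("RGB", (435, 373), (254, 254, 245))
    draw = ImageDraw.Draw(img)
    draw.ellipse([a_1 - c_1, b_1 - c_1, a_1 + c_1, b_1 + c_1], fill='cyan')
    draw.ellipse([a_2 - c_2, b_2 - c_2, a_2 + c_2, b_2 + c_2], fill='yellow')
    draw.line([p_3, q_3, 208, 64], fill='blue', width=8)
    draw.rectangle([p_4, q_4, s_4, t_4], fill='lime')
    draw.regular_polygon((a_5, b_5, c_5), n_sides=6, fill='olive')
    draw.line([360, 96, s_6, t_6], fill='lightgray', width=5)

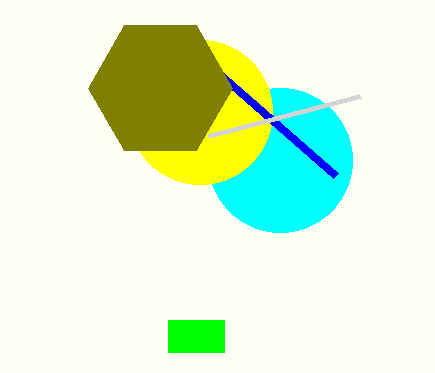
a_1 = 280; b_1 = 160; c_1 = 72; a_2 = 200; b_2 = 112; c_2 = 72; p_3 = 336; q_3 = 176; p_4 = 168; q_4 = 320; s_4 = 224; t_4 = 352; a_5 = 160; b_5 = 88; c_5 = 72; s_6 = 208; t_6 = 136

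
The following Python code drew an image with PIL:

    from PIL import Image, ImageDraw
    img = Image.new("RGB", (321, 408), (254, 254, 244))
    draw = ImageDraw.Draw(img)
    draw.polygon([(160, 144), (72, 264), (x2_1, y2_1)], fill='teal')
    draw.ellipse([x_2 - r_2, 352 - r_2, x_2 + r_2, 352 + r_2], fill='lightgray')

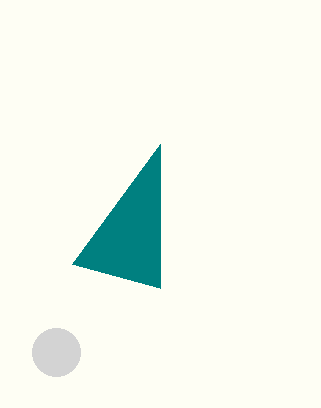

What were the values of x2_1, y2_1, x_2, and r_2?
x2_1 = 160
y2_1 = 288
x_2 = 56
r_2 = 24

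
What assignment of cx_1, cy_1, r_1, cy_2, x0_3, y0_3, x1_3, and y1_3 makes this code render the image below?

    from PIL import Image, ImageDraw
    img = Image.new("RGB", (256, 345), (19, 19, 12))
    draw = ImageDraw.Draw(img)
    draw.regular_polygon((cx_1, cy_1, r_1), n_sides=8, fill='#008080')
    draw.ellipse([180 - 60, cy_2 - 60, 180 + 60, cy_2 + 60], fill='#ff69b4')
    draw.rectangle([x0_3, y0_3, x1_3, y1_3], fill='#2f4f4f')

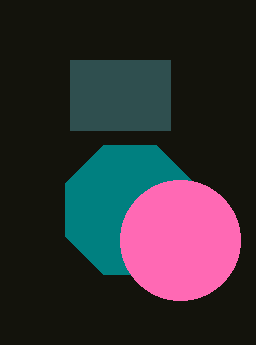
cx_1 = 130
cy_1 = 210
r_1 = 70
cy_2 = 240
x0_3 = 70
y0_3 = 60
x1_3 = 170
y1_3 = 130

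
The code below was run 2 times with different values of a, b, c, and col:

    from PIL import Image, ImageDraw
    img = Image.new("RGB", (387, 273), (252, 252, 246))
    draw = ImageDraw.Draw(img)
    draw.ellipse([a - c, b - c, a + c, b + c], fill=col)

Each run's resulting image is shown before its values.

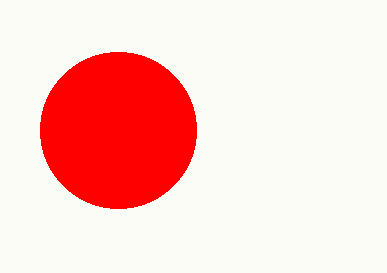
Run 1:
a = 118, b = 130, c = 78, col = 'red'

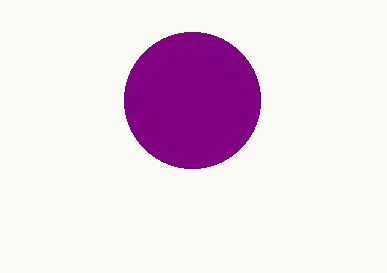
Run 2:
a = 192; b = 100; c = 68; col = 'purple'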